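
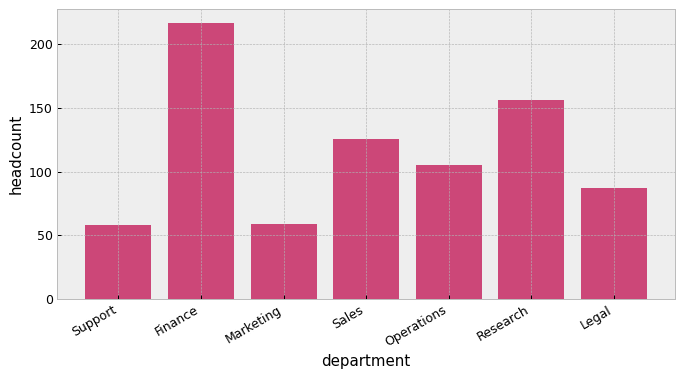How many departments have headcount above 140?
Above 140: Finance, Research.

2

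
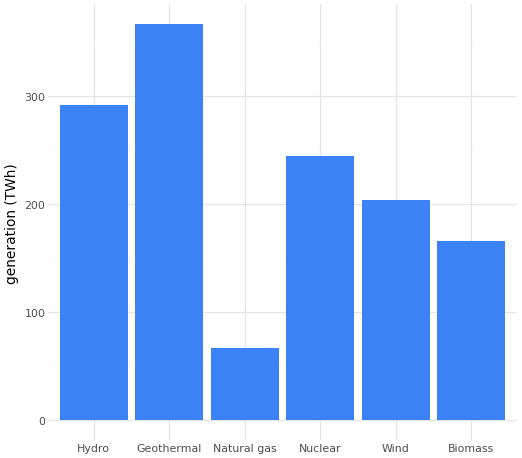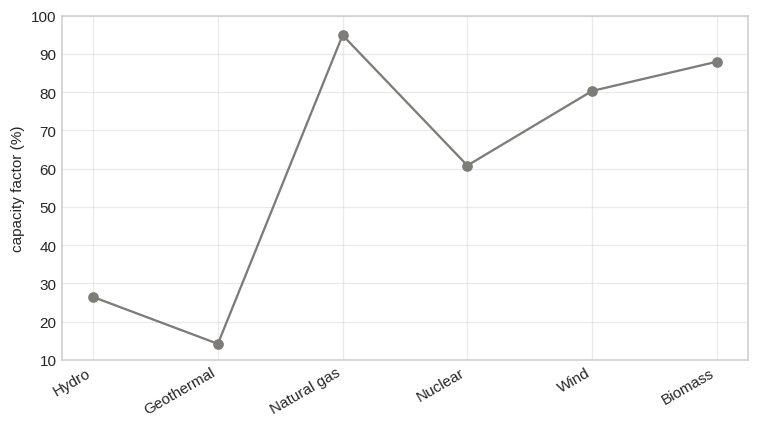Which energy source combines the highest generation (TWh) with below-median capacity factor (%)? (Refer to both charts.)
Chart 2 median capacity factor (%) ≈ 70; below-median energy sources: Hydro, Geothermal, Nuclear. Among those, Geothermal has the highest generation (TWh) (≈ 350).

Geothermal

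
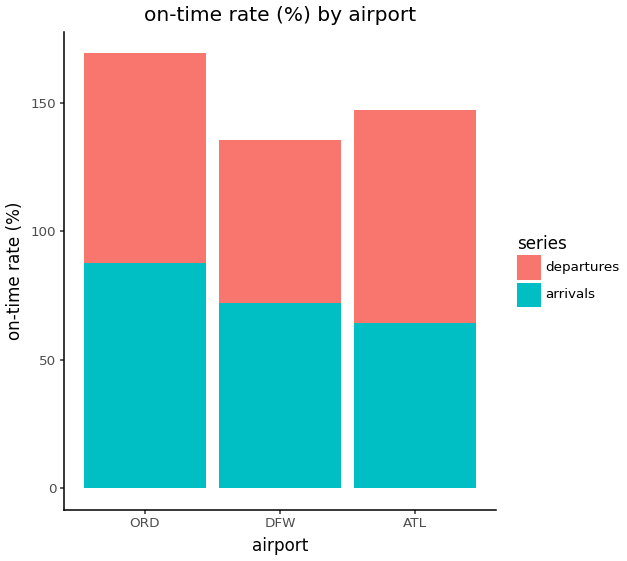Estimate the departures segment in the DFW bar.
departures top ≈ 140, bottom ≈ 80; segment ≈ 60.

≈ 60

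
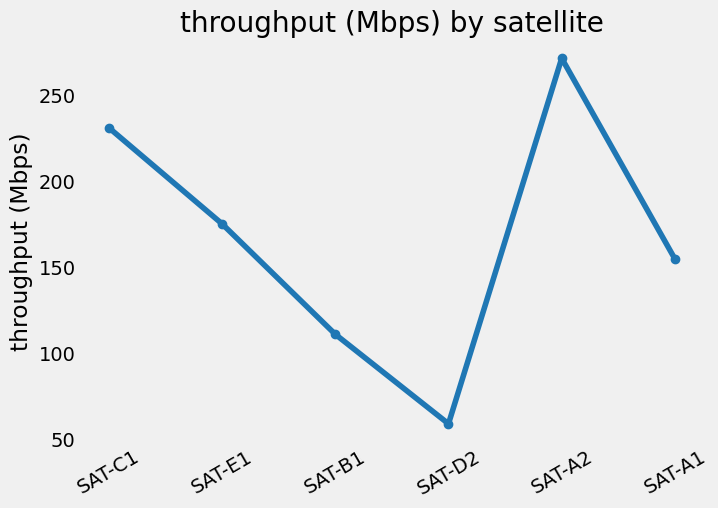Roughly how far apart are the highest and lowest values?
≈ 220

Max SAT-A2 ≈ 280, min SAT-D2 ≈ 60; range ≈ 220.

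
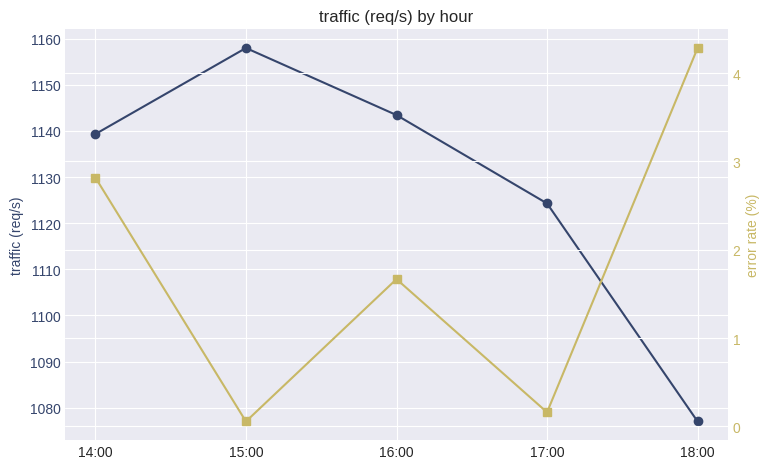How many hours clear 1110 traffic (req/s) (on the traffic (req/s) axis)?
Above 1110: 14:00, 15:00, 16:00, 17:00.

4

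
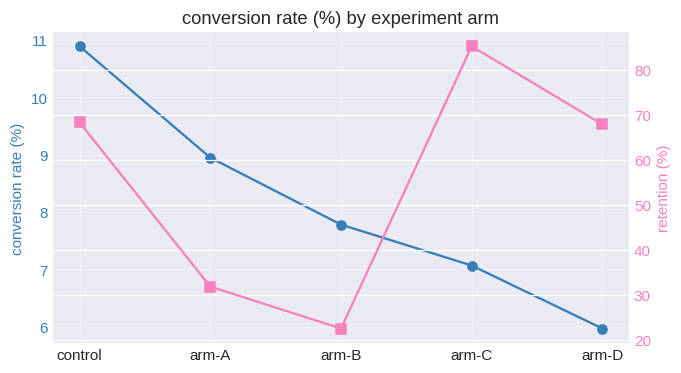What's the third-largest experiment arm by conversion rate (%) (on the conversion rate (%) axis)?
Top 4 (on the conversion rate (%) axis): control ≈ 11.0, arm-A ≈ 9.0, arm-B ≈ 8.0, arm-C ≈ 7.0.

arm-B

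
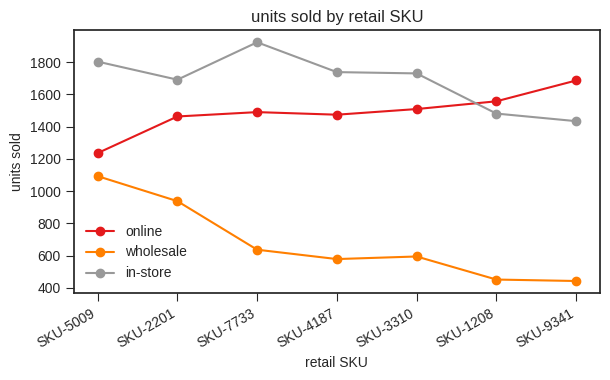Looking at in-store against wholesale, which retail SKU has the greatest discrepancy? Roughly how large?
SKU-7733: in-store ≈ 2000, wholesale ≈ 600 → gap ≈ 1400. Next-largest (SKU-4187) is only ≈ 1200.

SKU-7733, ≈ 1400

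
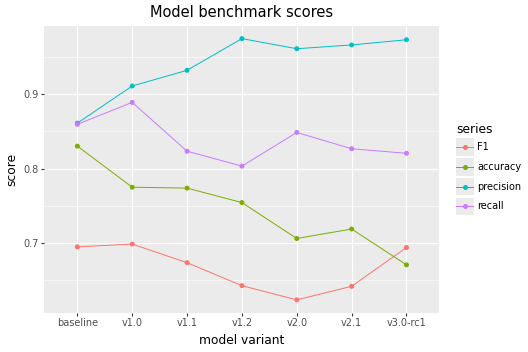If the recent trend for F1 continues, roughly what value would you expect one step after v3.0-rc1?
≈ 0.75

Last three: 0.60, 0.65, 0.70 → slope ≈ 0.05/step → next ≈ 0.75.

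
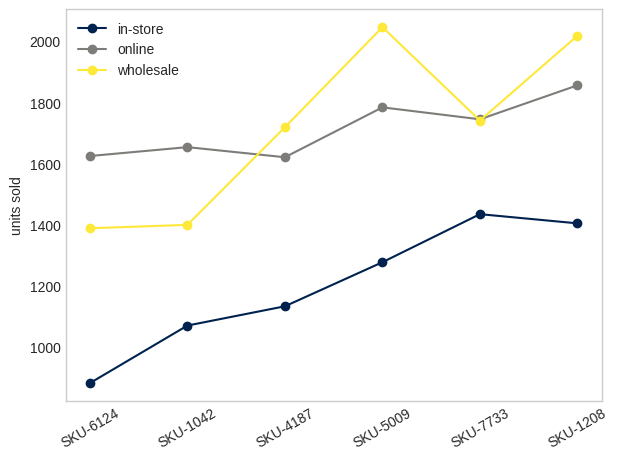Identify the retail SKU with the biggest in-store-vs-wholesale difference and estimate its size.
SKU-5009: in-store ≈ 1300, wholesale ≈ 2000 → gap ≈ 700. Next-largest (SKU-1208) is only ≈ 600.

SKU-5009, ≈ 700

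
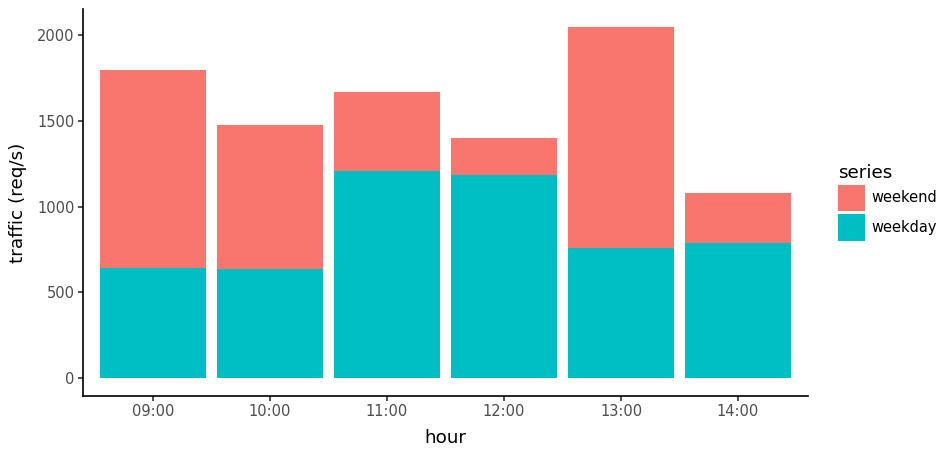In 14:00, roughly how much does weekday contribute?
≈ 800

weekday top ≈ 800, bottom ≈ 0; segment ≈ 800.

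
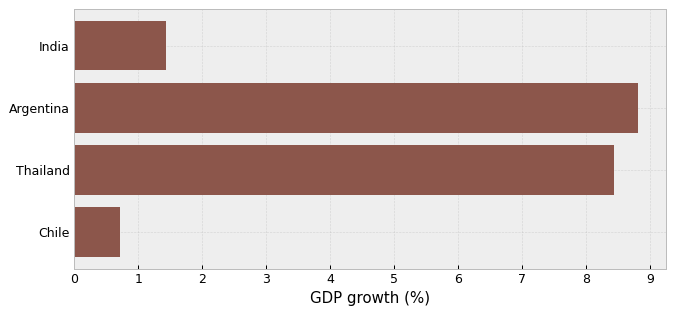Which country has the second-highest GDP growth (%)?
Top 3: Argentina ≈ 9, Thailand ≈ 8, India ≈ 1.

Thailand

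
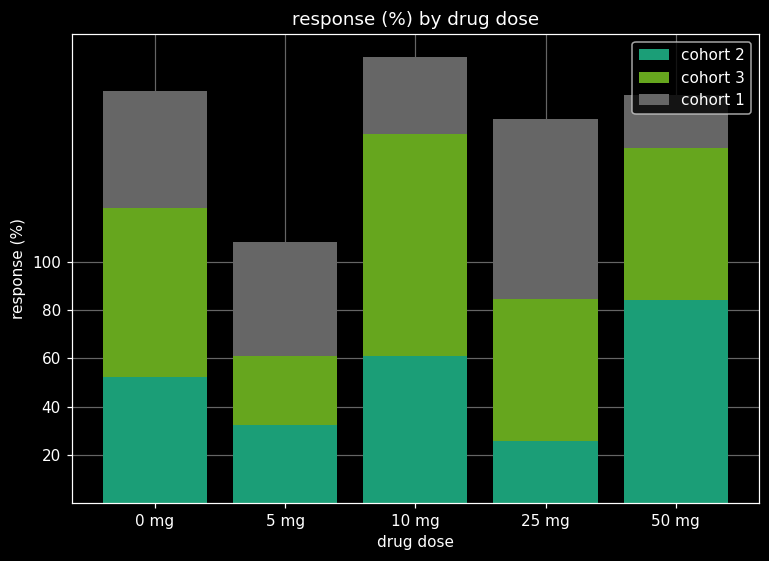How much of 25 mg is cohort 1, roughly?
cohort 1 top ≈ 160, bottom ≈ 80; segment ≈ 80.

≈ 80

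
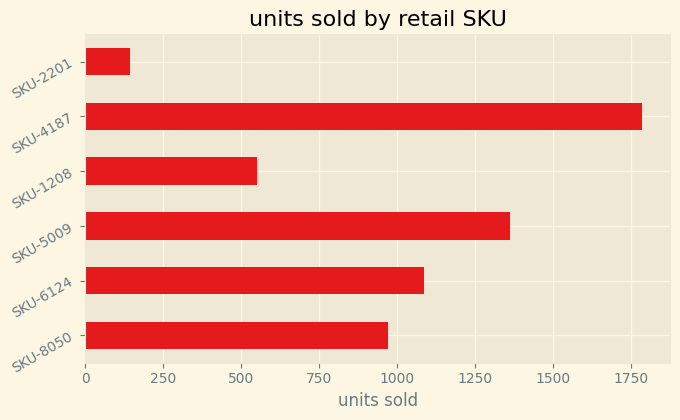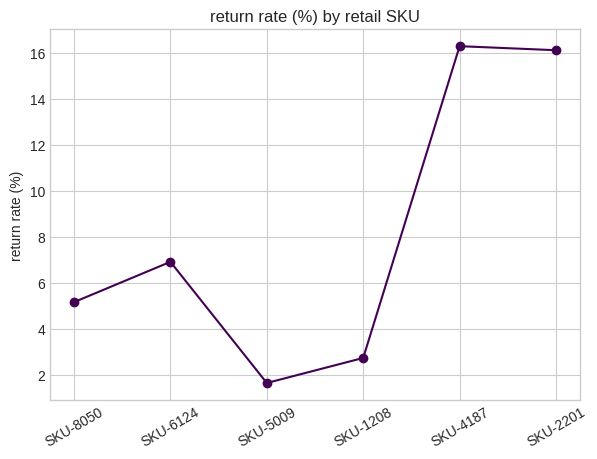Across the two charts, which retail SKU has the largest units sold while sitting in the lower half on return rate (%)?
Chart 2 median return rate (%) ≈ 6; below-median retail SKUs: SKU-8050, SKU-5009, SKU-1208. Among those, SKU-5009 has the highest units sold (≈ 1400).

SKU-5009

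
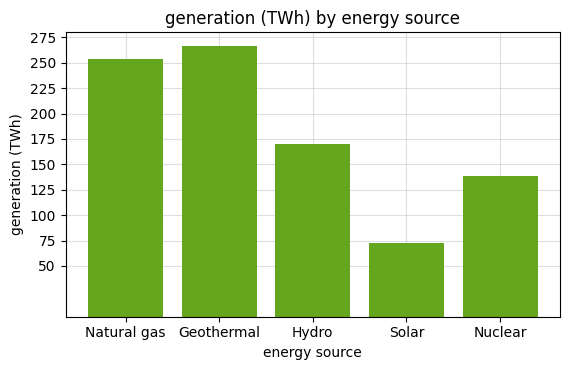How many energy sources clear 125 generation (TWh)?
4

Above 125: Natural gas, Geothermal, Hydro, Nuclear.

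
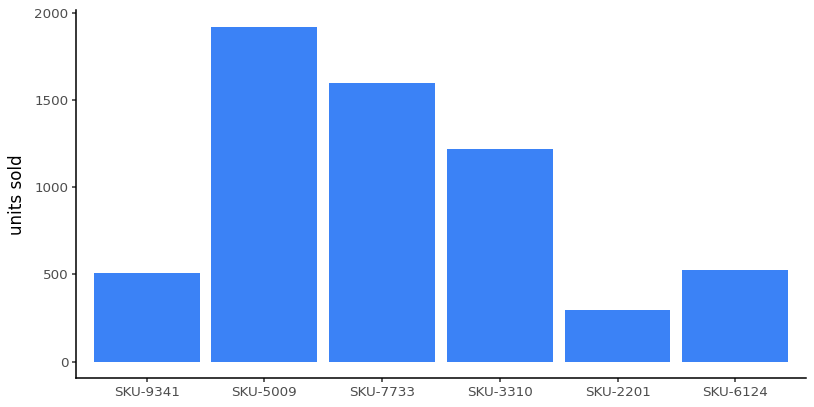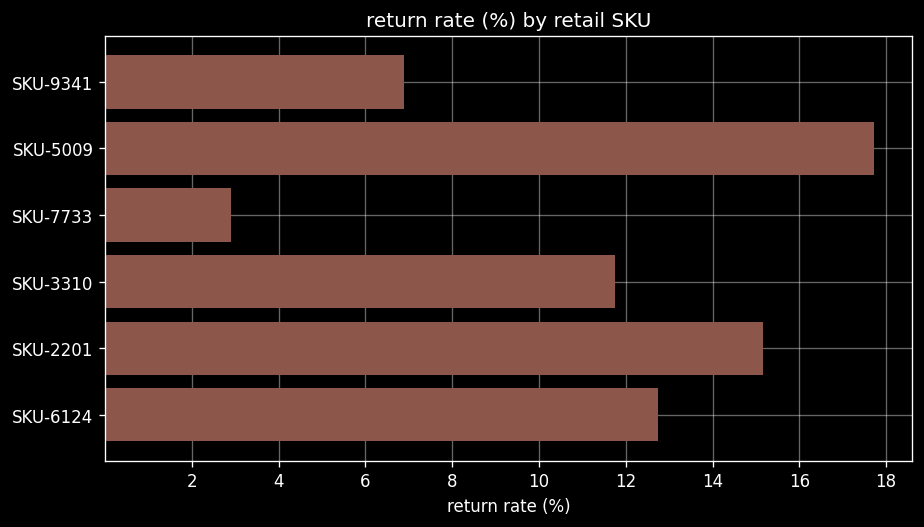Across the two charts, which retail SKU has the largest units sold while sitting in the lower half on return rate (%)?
SKU-7733

Chart 2 median return rate (%) ≈ 12; below-median retail SKUs: SKU-9341, SKU-7733, SKU-3310. Among those, SKU-7733 has the highest units sold (≈ 1600).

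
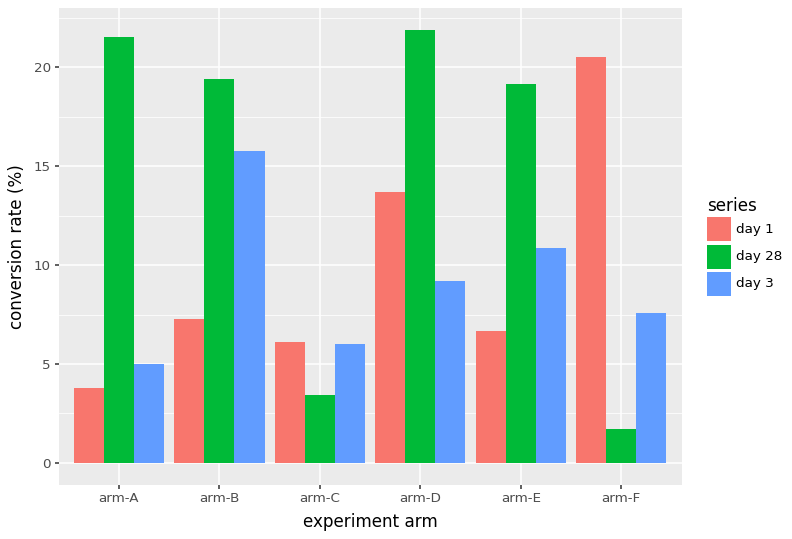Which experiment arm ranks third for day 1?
Top 4 for day 1: arm-F ≈ 20, arm-D ≈ 14, arm-B ≈ 8, arm-E ≈ 6.

arm-B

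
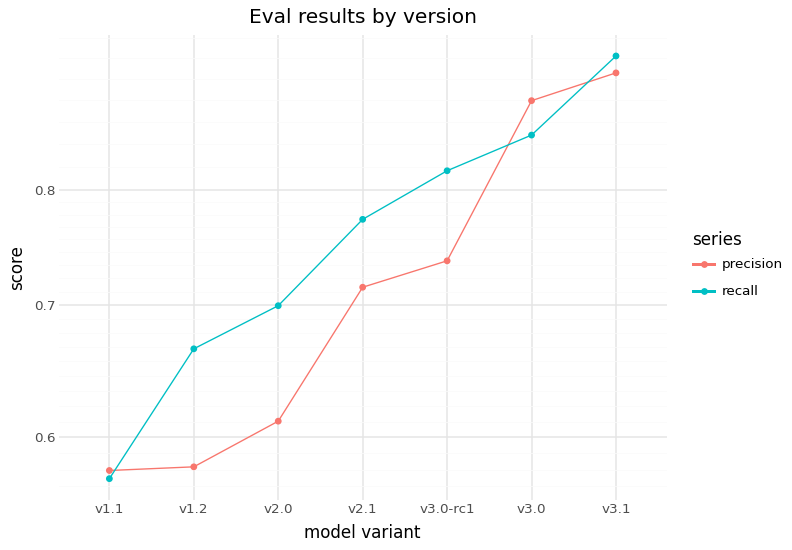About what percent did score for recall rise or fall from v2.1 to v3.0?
≈ +13.3%

v2.1 ≈ 0.75, v3.0 ≈ 0.85; (0.85 − 0.75) / 0.75 ≈ +13.3%.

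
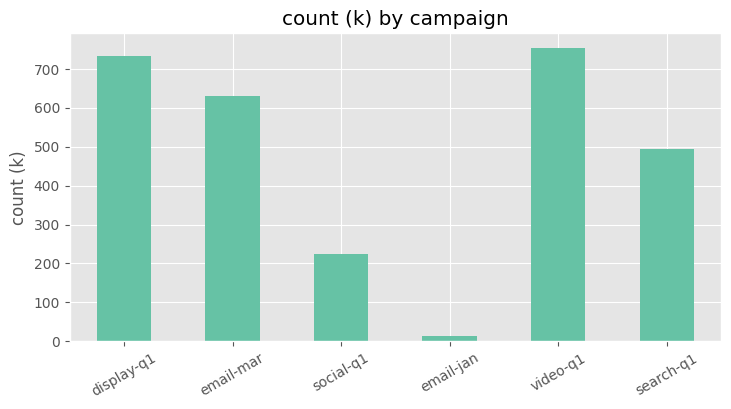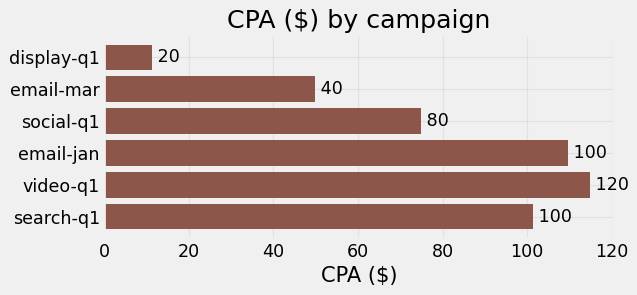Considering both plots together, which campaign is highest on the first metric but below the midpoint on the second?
Chart 2 median CPA ($) ≈ 80; below-median campaigns: display-q1, email-mar, social-q1. Among those, display-q1 has the highest count (k) (≈ 700).

display-q1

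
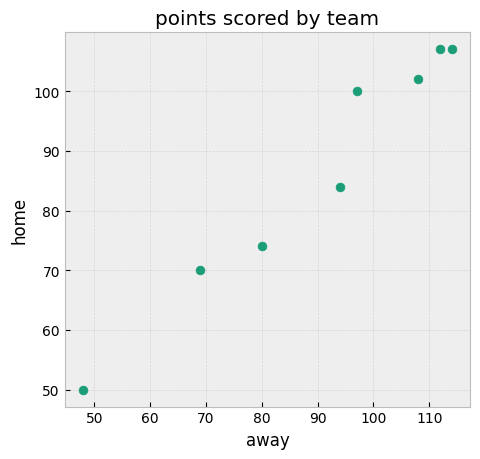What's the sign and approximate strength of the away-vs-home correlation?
Points are positively correlated; strong (|r| ≈ 1.0).

positive, strong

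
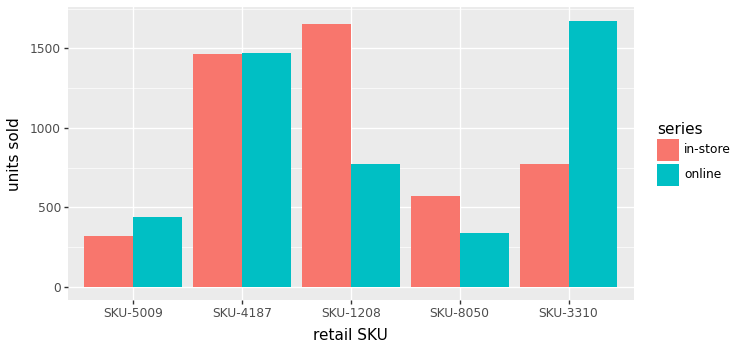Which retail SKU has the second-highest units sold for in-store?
Top 3 for in-store: SKU-1208 ≈ 1600, SKU-4187 ≈ 1400, SKU-3310 ≈ 800.

SKU-4187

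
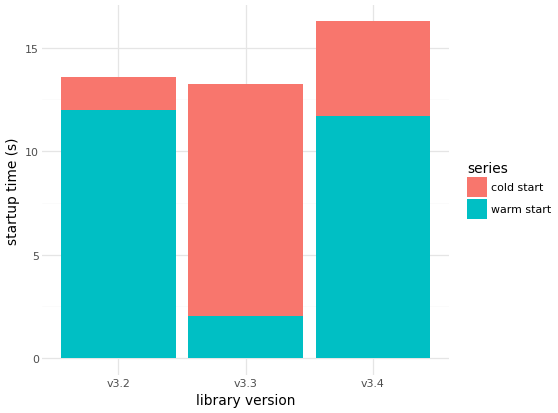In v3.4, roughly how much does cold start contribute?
≈ 4

cold start top ≈ 16, bottom ≈ 12; segment ≈ 4.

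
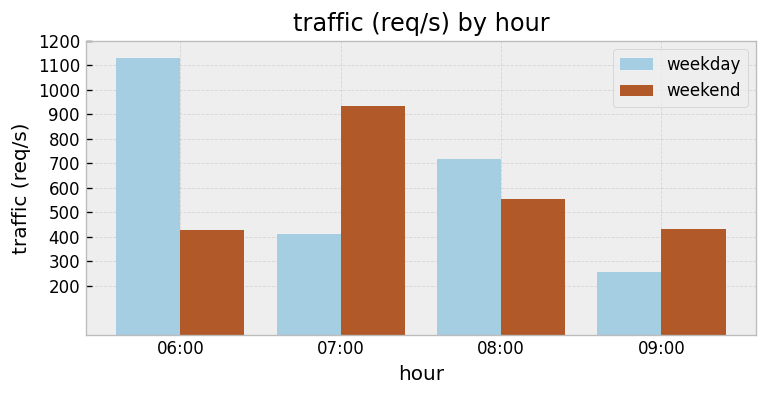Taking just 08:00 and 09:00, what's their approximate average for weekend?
(600 + 400) / 2 ≈ 500.

≈ 500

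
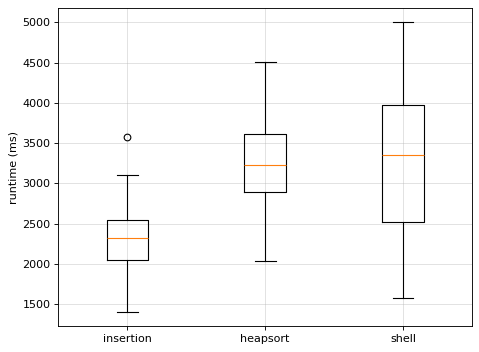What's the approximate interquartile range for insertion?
Q3 ≈ 2500, Q1 ≈ 2000; IQR ≈ 500.

≈ 500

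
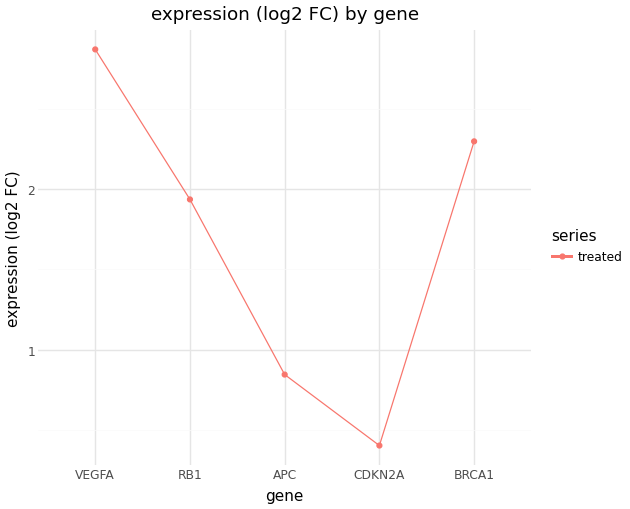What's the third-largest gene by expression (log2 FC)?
Top 4: VEGFA ≈ 3.0, BRCA1 ≈ 2.5, RB1 ≈ 2.0, APC ≈ 1.0.

RB1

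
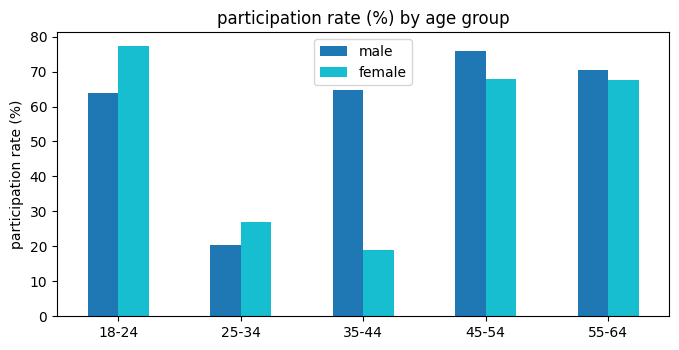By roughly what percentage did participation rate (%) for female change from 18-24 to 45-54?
≈ -12.5%

18-24 ≈ 80, 45-54 ≈ 70; (70 − 80) / 80 ≈ -12.5%.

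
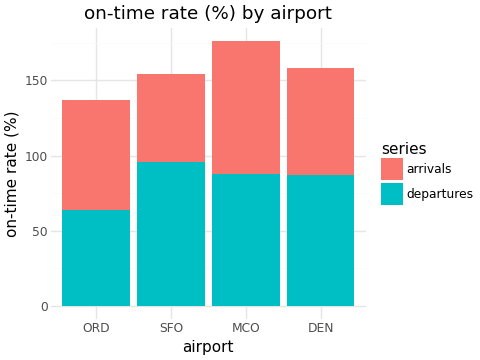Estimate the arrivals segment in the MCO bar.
arrivals top ≈ 180, bottom ≈ 80; segment ≈ 100.

≈ 100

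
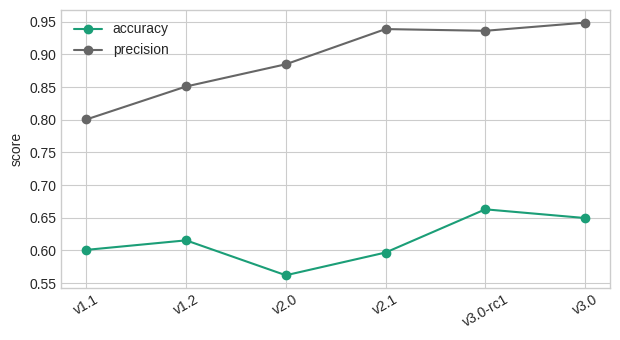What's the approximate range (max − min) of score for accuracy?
Max v3.0-rc1 ≈ 0.65, min v2.0 ≈ 0.55; range ≈ 0.10.

≈ 0.10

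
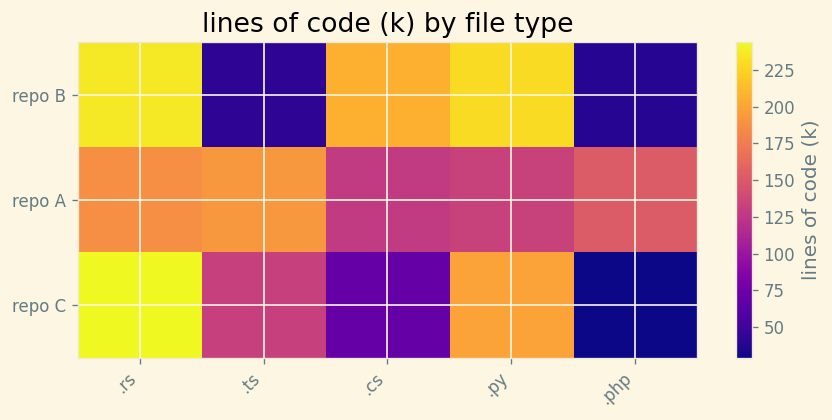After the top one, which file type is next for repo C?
Top 3 for repo C: .rs ≈ 240, .py ≈ 200, .ts ≈ 140.

.py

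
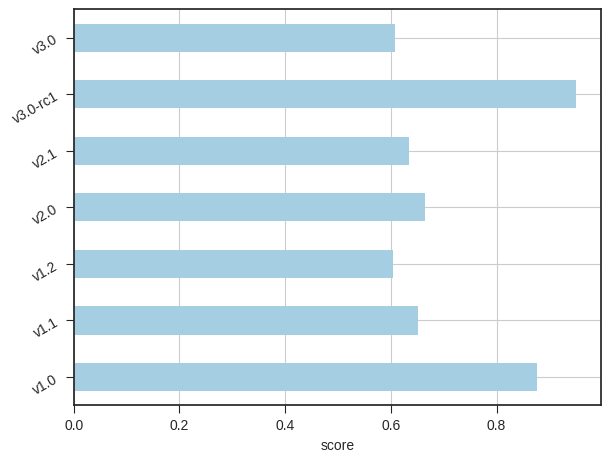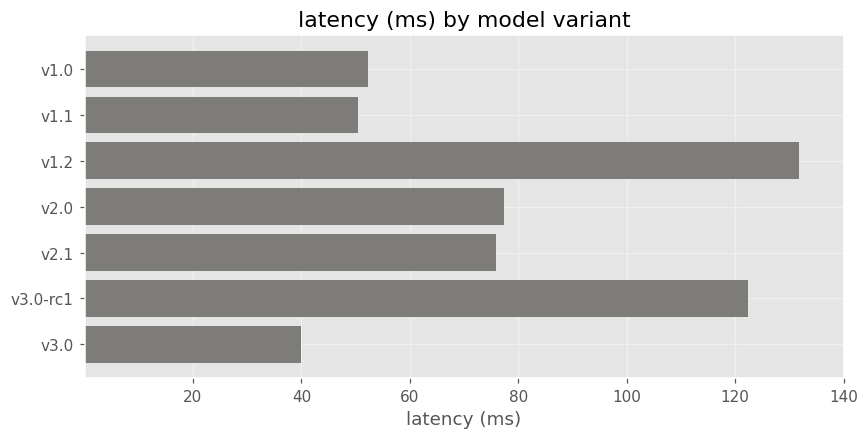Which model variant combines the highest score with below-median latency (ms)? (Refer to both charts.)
Chart 2 median latency (ms) ≈ 80; below-median model variants: v1.0, v1.1, v3.0. Among those, v1.0 has the highest score (≈ 0.9).

v1.0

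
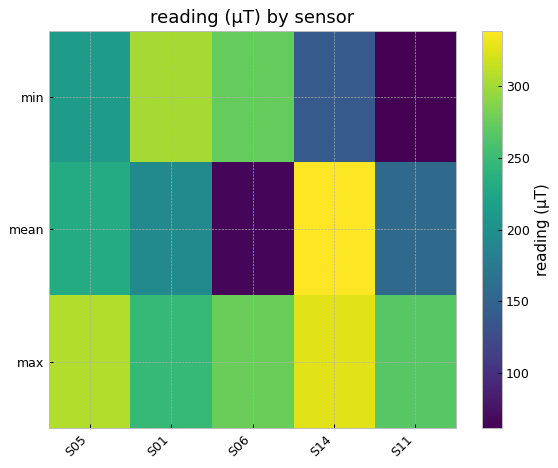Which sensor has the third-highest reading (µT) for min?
Top 4 for min: S01 ≈ 300, S06 ≈ 275, S05 ≈ 225, S14 ≈ 150.

S05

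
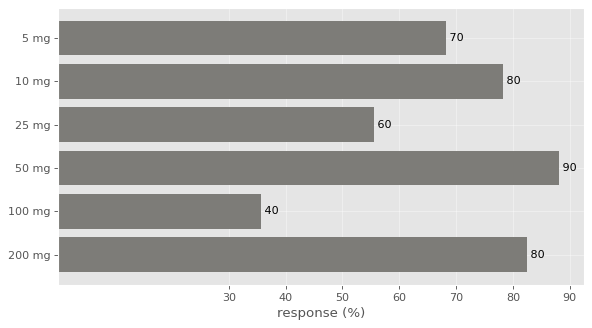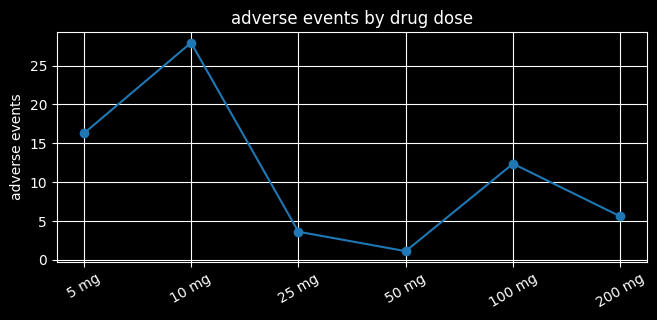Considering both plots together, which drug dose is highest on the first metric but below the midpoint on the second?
Chart 2 median adverse events ≈ 10; below-median drug doses: 25 mg, 50 mg, 200 mg. Among those, 50 mg has the highest response (%) (≈ 90).

50 mg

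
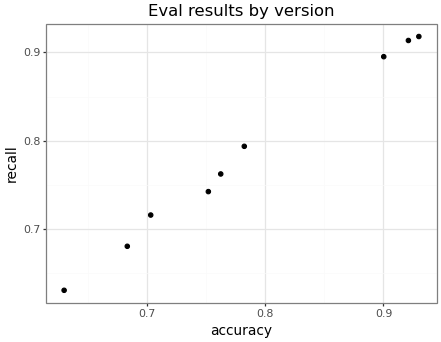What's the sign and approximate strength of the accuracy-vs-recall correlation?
Points are positively correlated; strong (|r| ≈ 1.0).

positive, strong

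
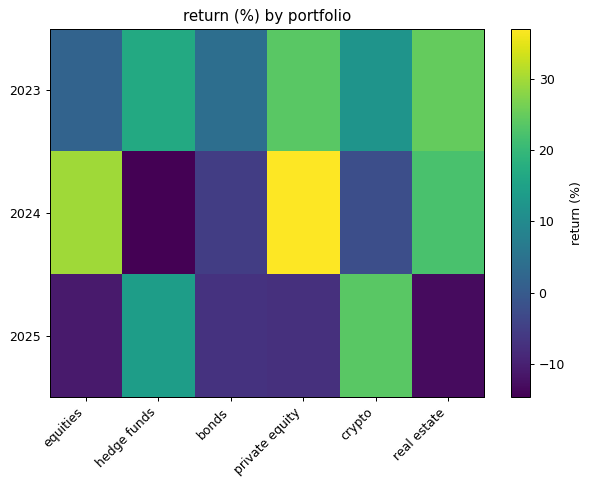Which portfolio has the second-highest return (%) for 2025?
hedge funds

Top 3 for 2025: crypto ≈ 25, hedge funds ≈ 15, bonds ≈ -5.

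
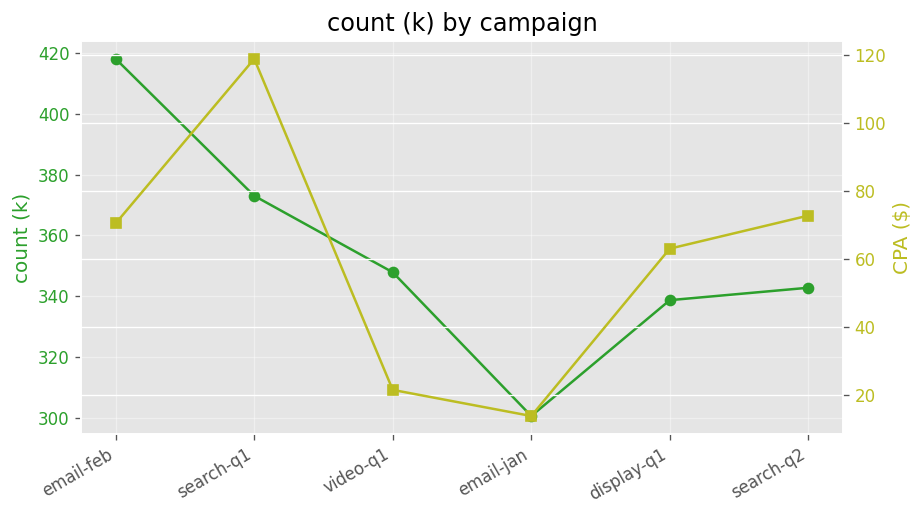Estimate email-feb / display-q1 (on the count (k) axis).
≈ 1.24×

email-feb ≈ 420, display-q1 ≈ 340; 420/340 ≈ 1.24.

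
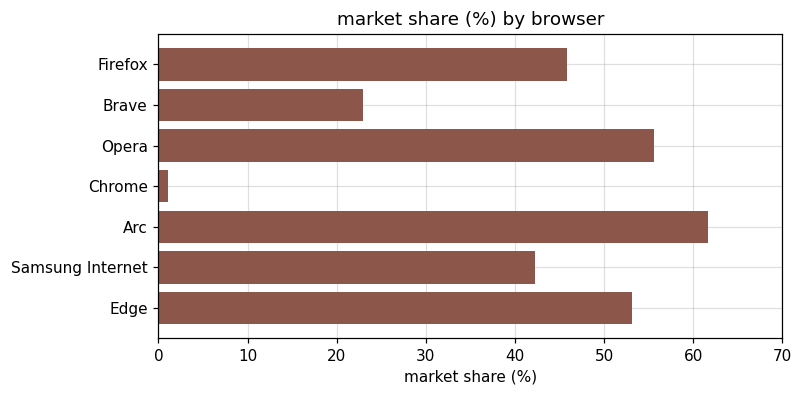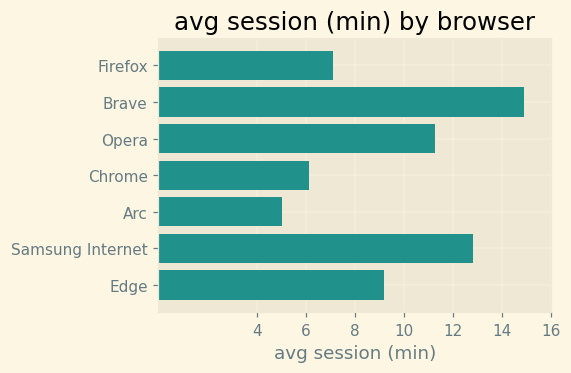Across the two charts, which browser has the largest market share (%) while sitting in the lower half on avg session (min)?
Arc

Chart 2 median avg session (min) ≈ 10; below-median browsers: Firefox, Chrome, Arc. Among those, Arc has the highest market share (%) (≈ 60).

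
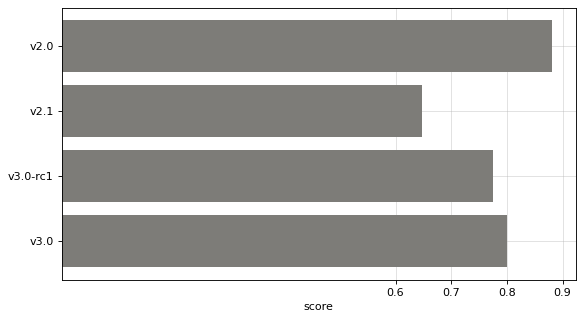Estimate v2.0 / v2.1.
≈ 1.5×

v2.0 ≈ 0.9, v2.1 ≈ 0.6; 0.9/0.6 ≈ 1.5.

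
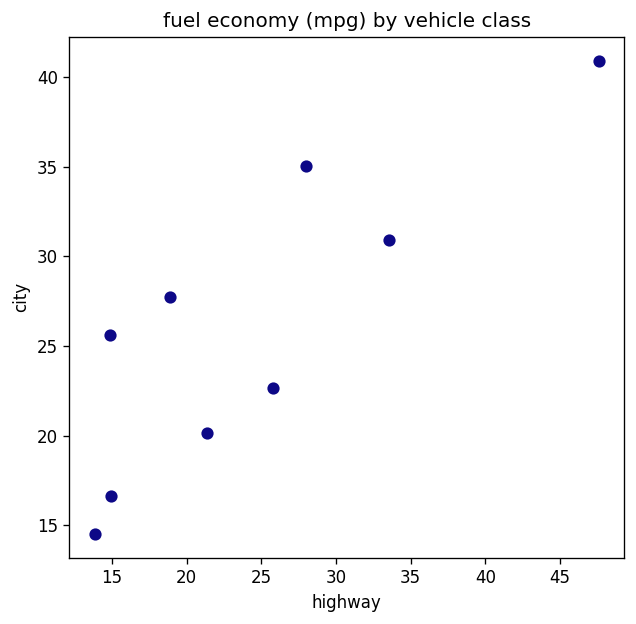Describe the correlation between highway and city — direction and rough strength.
positive, strong

Points are positively correlated; strong (|r| ≈ 0.8).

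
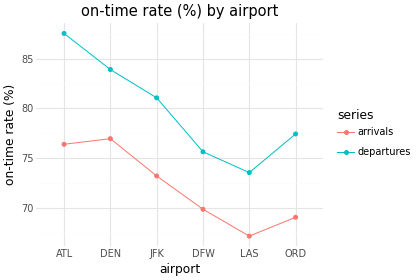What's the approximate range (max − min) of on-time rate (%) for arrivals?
Max DEN ≈ 76, min LAS ≈ 68; range ≈ 8.

≈ 8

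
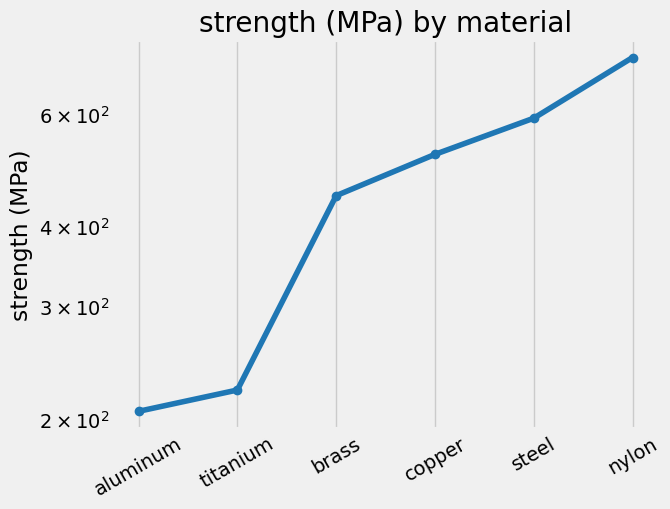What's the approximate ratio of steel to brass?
≈ 1.33×

steel ≈ 600, brass ≈ 450; 600/450 ≈ 1.33.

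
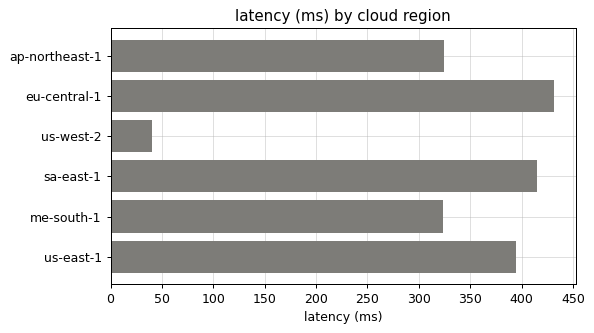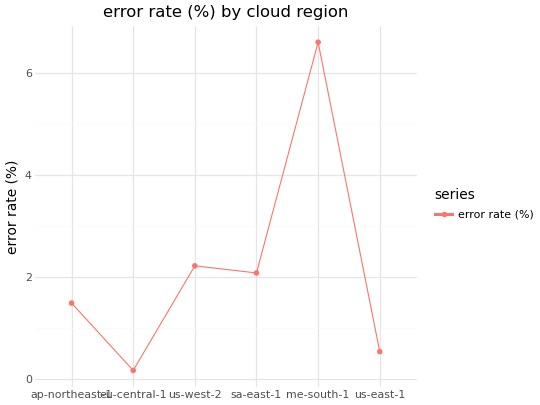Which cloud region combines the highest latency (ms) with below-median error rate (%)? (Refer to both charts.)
Chart 2 median error rate (%) ≈ 2; below-median cloud regions: ap-northeast-1, eu-central-1, us-east-1. Among those, eu-central-1 has the highest latency (ms) (≈ 450).

eu-central-1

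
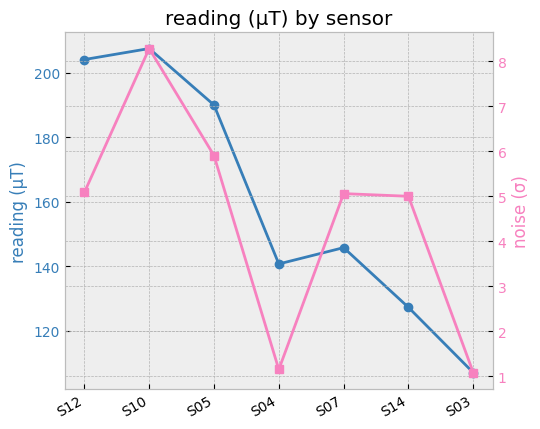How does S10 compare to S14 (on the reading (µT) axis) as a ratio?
S10 ≈ 210, S14 ≈ 130; 210/130 ≈ 1.62.

≈ 1.62×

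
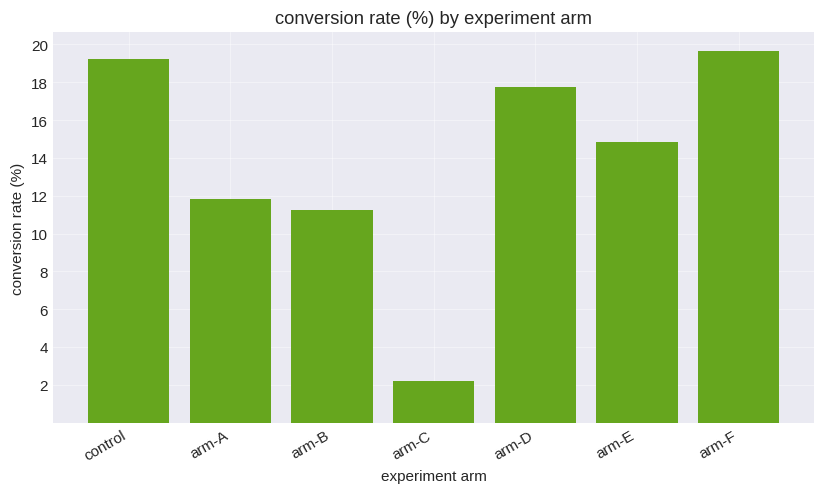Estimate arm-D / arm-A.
≈ 1.5×

arm-D ≈ 18, arm-A ≈ 12; 18/12 ≈ 1.5.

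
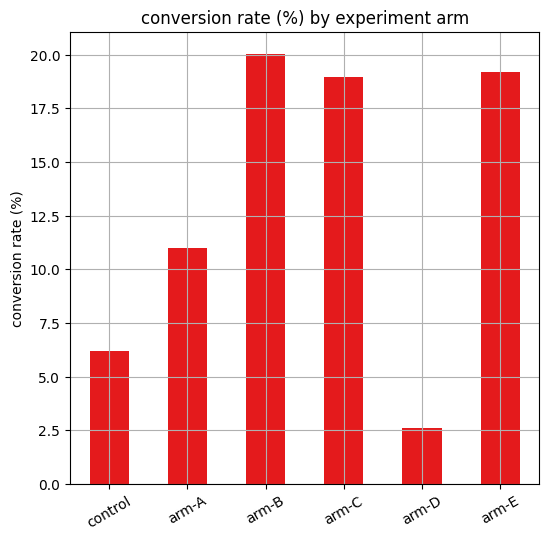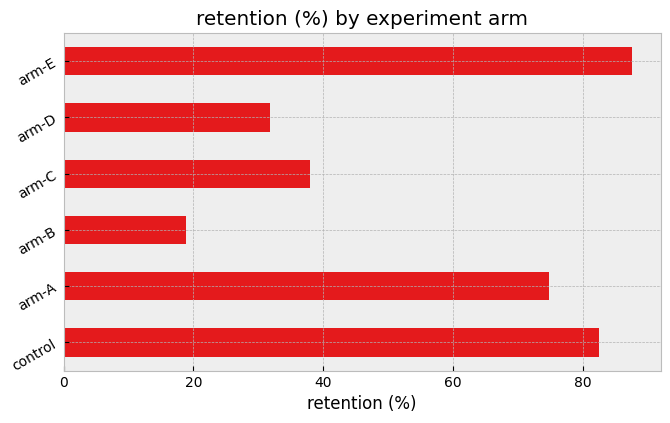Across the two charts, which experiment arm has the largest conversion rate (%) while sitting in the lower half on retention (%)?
Chart 2 median retention (%) ≈ 60; below-median experiment arms: arm-B, arm-C, arm-D. Among those, arm-B has the highest conversion rate (%) (≈ 20).

arm-B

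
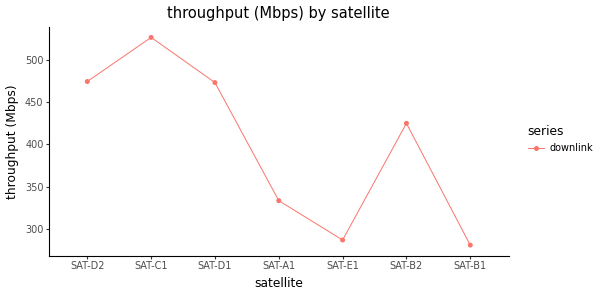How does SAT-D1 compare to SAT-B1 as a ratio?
SAT-D1 ≈ 475, SAT-B1 ≈ 275; 475/275 ≈ 1.73.

≈ 1.73×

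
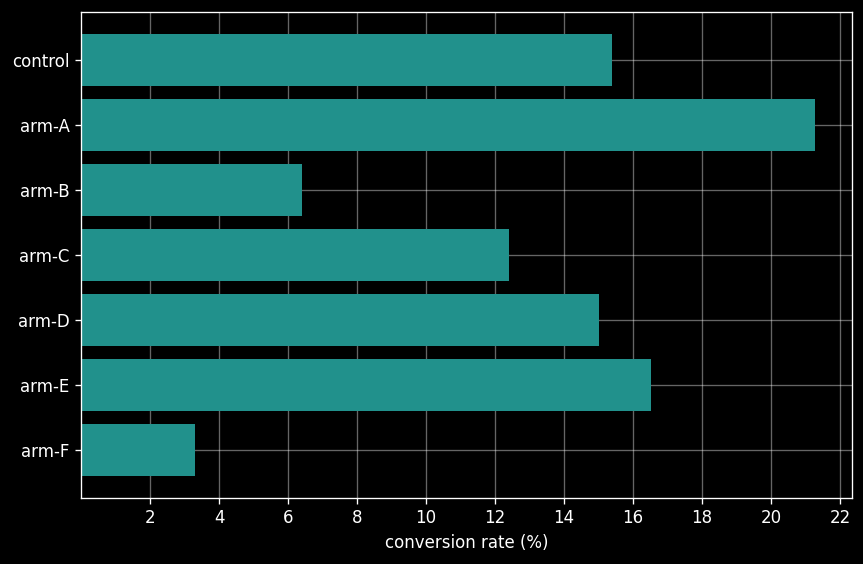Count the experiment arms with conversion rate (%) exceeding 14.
4

Above 14: control, arm-A, arm-D, arm-E.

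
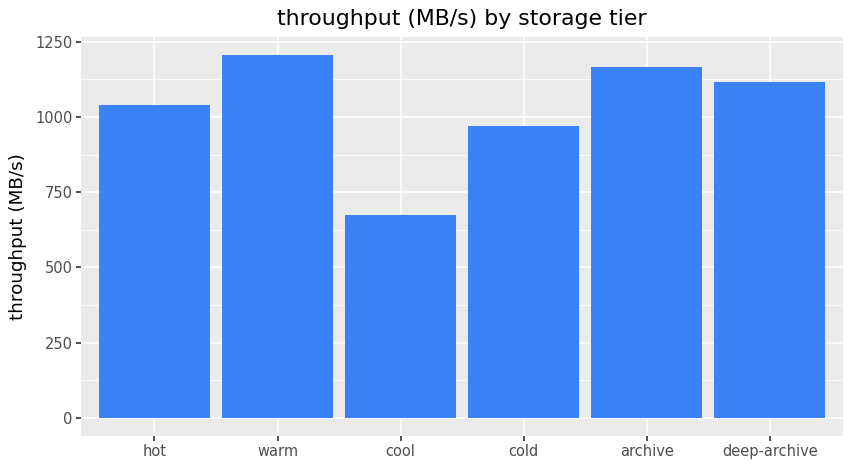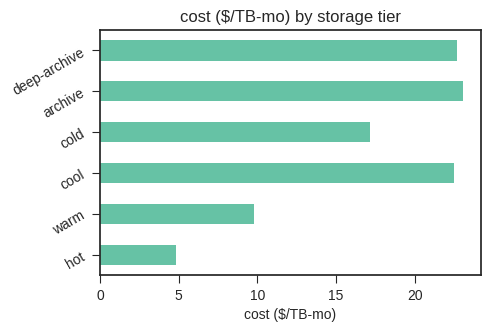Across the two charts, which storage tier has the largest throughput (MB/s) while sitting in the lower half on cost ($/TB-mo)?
Chart 2 median cost ($/TB-mo) ≈ 20; below-median storage tiers: hot, warm, cold. Among those, warm has the highest throughput (MB/s) (≈ 1200).

warm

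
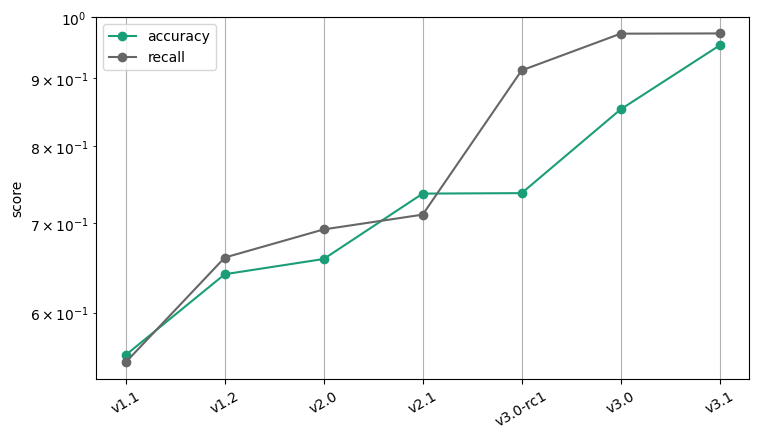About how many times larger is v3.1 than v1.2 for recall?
v3.1 ≈ 0.95, v1.2 ≈ 0.65; 0.95/0.65 ≈ 1.46.

≈ 1.46×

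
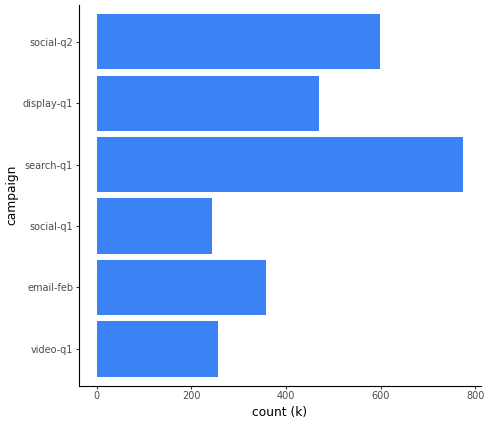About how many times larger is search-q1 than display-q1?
search-q1 ≈ 800, display-q1 ≈ 500; 800/500 ≈ 1.6.

≈ 1.6×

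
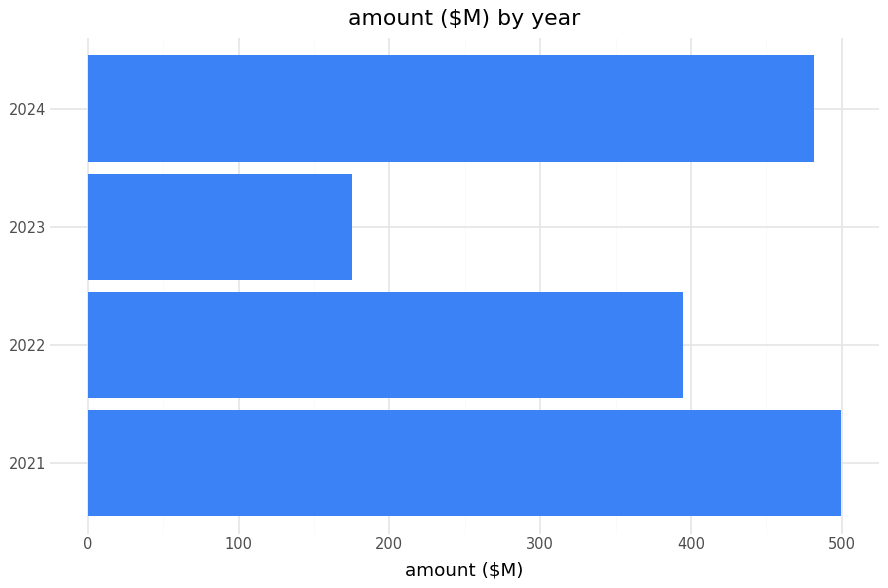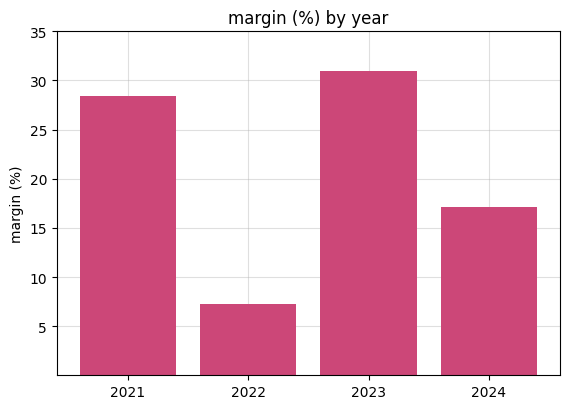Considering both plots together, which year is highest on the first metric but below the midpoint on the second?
Chart 2 median margin (%) ≈ 25; below-median years: 2022, 2024. Among those, 2024 has the highest amount ($M) (≈ 500).

2024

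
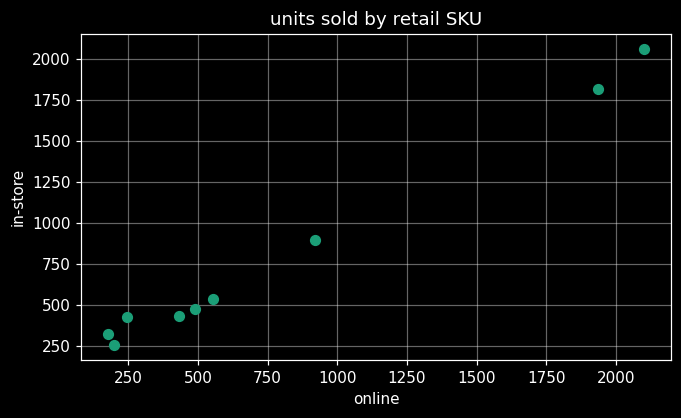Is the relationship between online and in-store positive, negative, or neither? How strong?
Points are positively correlated; strong (|r| ≈ 1.0).

positive, strong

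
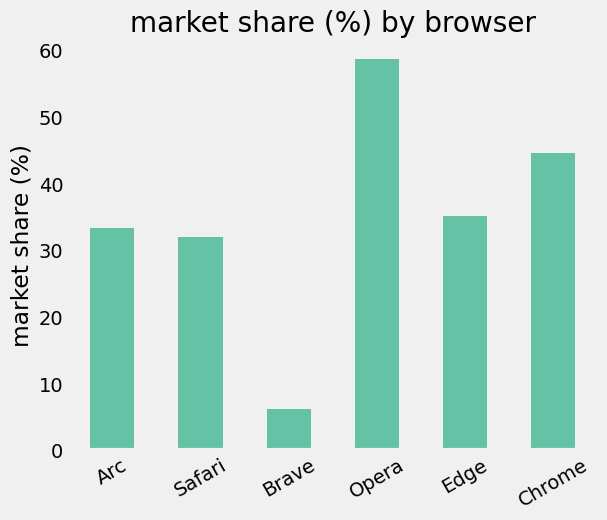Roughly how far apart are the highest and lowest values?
Max Opera ≈ 60, min Brave ≈ 5; range ≈ 55.

≈ 55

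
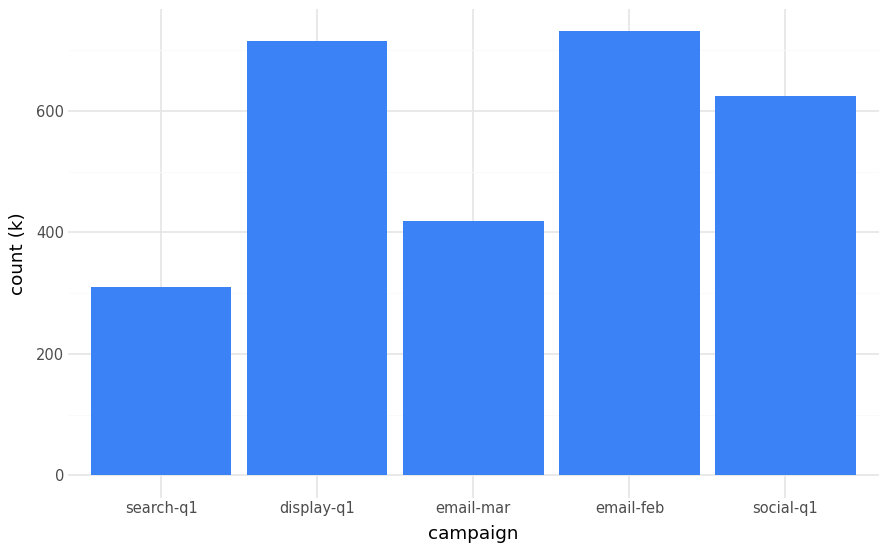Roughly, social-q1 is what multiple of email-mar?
social-q1 ≈ 600, email-mar ≈ 400; 600/400 ≈ 1.5.

≈ 1.5×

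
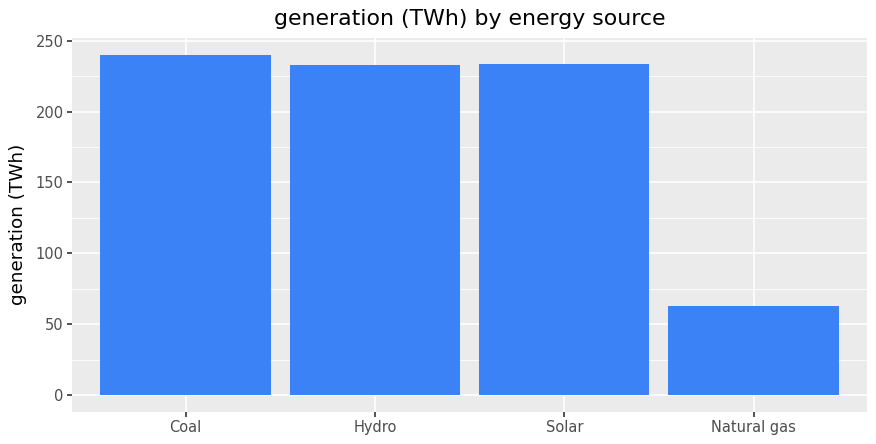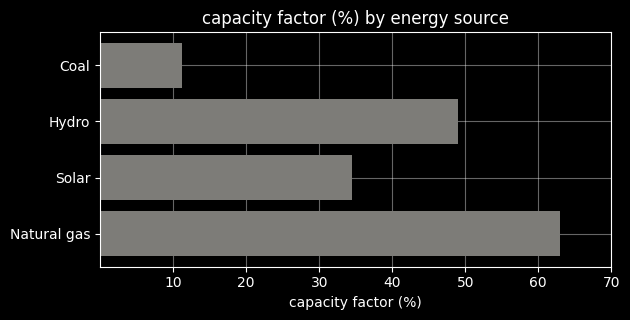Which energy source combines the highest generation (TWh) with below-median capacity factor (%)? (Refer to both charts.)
Coal

Chart 2 median capacity factor (%) ≈ 40; below-median energy sources: Coal, Solar. Among those, Coal has the highest generation (TWh) (≈ 250).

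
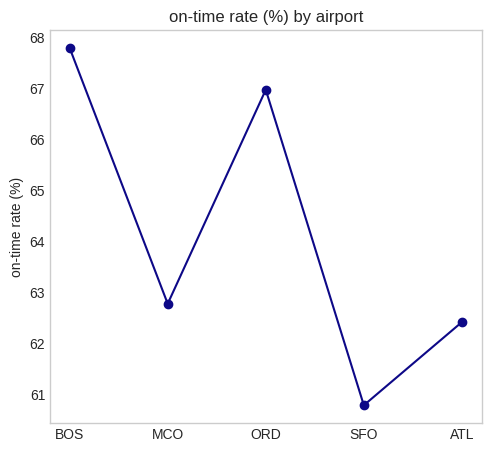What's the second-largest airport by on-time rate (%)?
Top 3: BOS ≈ 68, ORD ≈ 67, MCO ≈ 63.

ORD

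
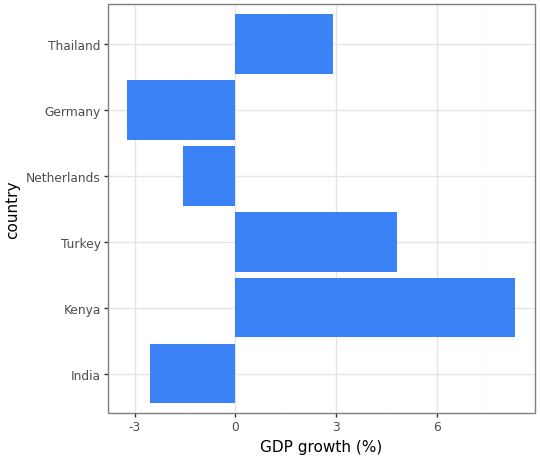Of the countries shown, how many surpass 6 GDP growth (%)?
Above 6: Kenya.

1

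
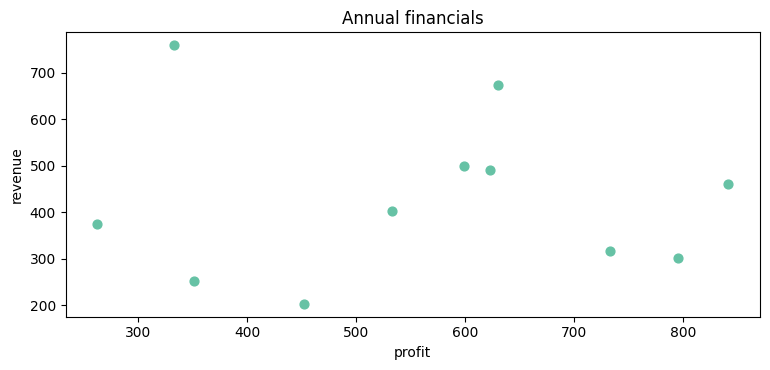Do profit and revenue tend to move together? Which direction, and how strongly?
no clear correlation

Points are roughly uncorrelated; weak (|r| ≈ 0.0).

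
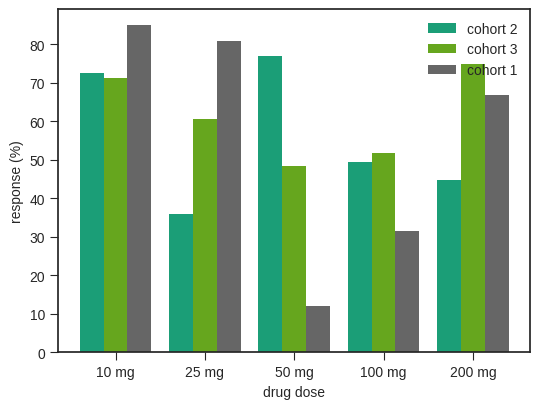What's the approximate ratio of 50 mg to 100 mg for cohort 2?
≈ 1.6×

50 mg ≈ 80, 100 mg ≈ 50; 80/50 ≈ 1.6.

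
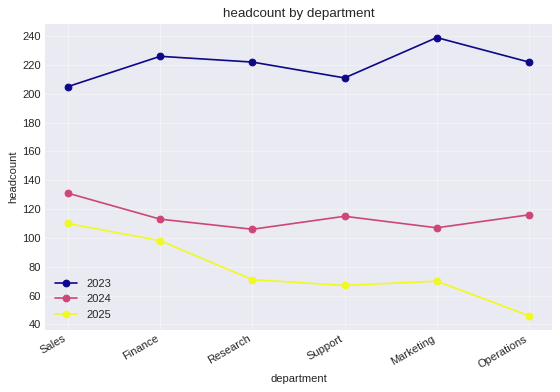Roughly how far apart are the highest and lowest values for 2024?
Max Sales ≈ 140, min Research ≈ 100; range ≈ 40.

≈ 40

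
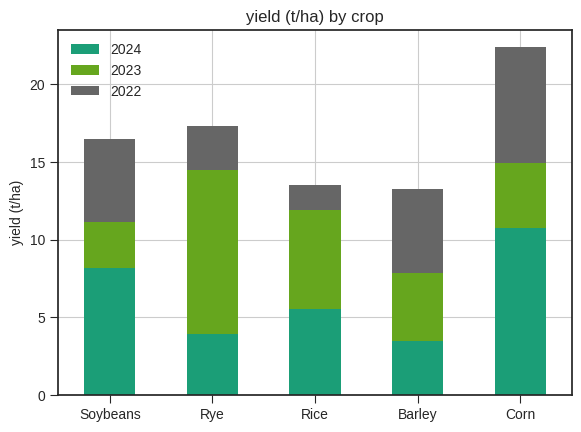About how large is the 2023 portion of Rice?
≈ 6

2023 top ≈ 12, bottom ≈ 6; segment ≈ 6.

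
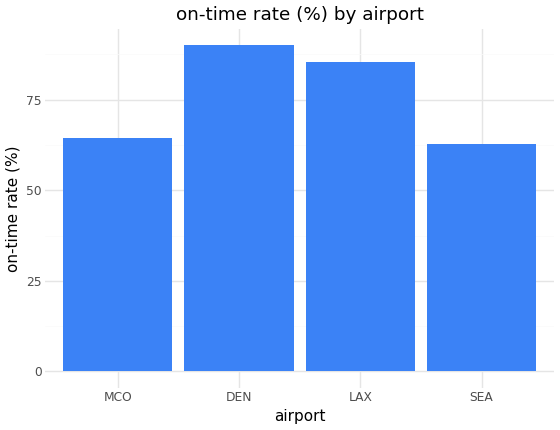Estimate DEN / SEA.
DEN ≈ 90, SEA ≈ 60; 90/60 ≈ 1.5.

≈ 1.5×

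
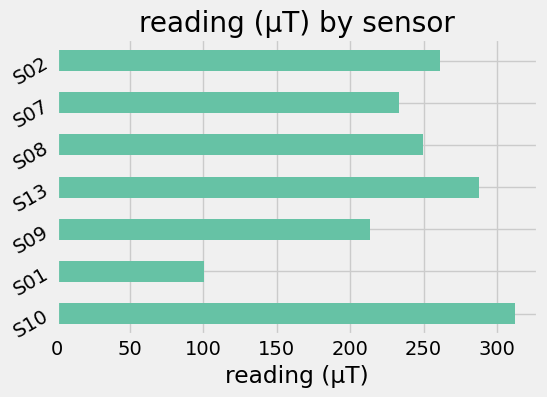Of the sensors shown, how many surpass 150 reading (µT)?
6

Above 150: S10, S09, S13, S08, S07, S02.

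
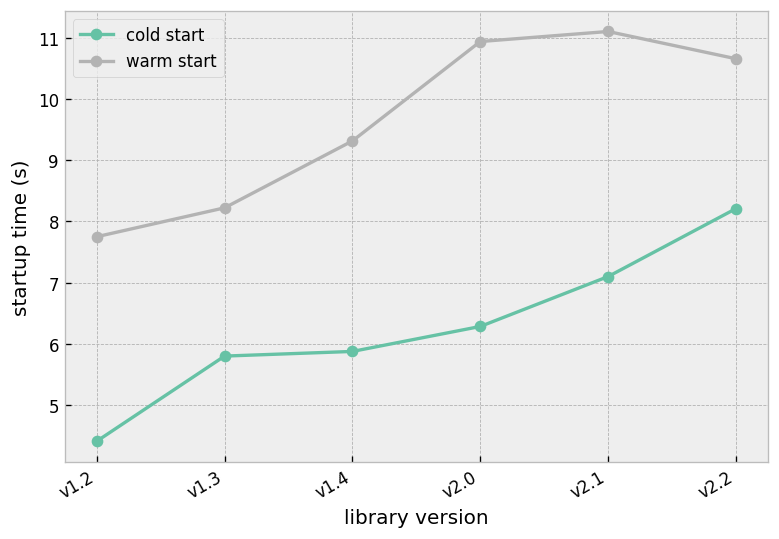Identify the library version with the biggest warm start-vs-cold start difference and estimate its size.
v2.0, ≈ 5 s

v2.0: warm start ≈ 11, cold start ≈ 6 → gap ≈ 5. Next-largest (v2.1) is only ≈ 4.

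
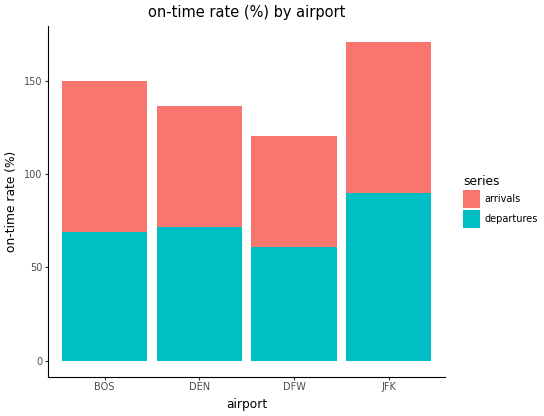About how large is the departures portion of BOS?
departures top ≈ 60, bottom ≈ 0; segment ≈ 60.

≈ 60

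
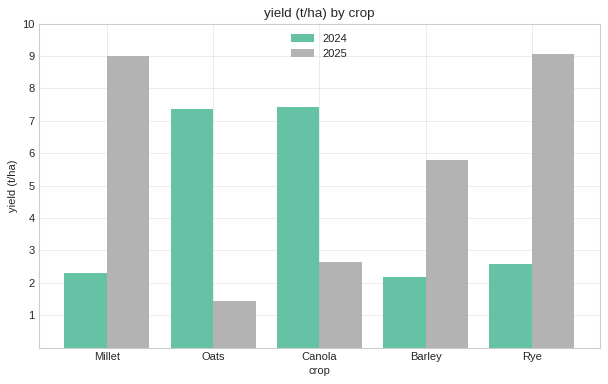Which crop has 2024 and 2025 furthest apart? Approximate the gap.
Millet: 2024 ≈ 2, 2025 ≈ 9 → gap ≈ 7. Next-largest (Rye) is only ≈ 6.

Millet, ≈ 7 t/ha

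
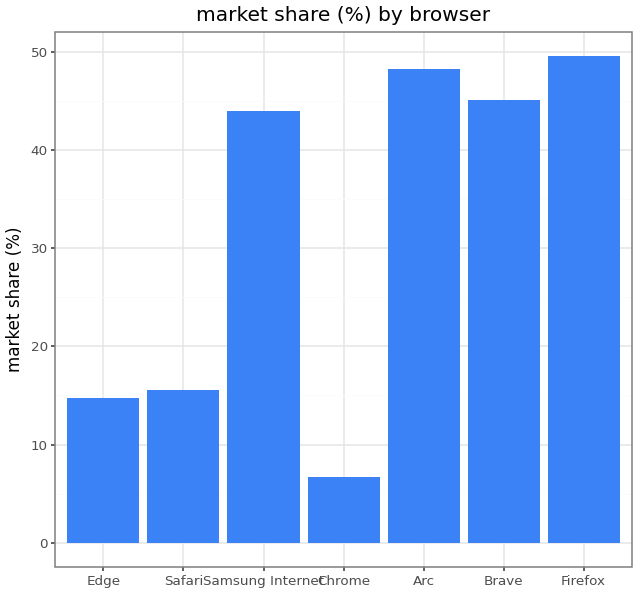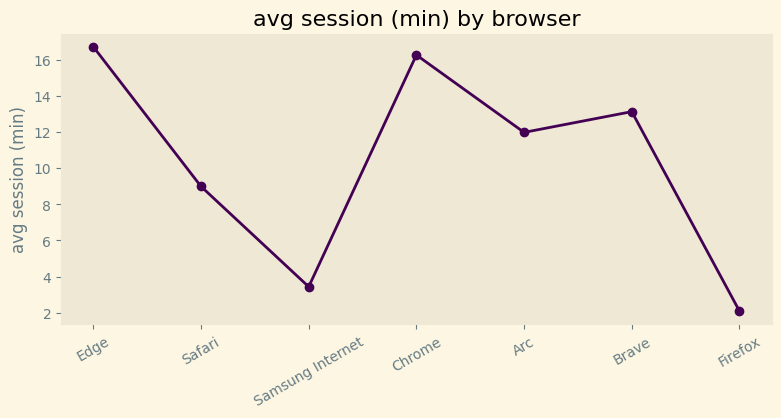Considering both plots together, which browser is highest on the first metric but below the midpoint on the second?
Chart 2 median avg session (min) ≈ 12; below-median browsers: Safari, Samsung Internet, Firefox. Among those, Firefox has the highest market share (%) (≈ 50).

Firefox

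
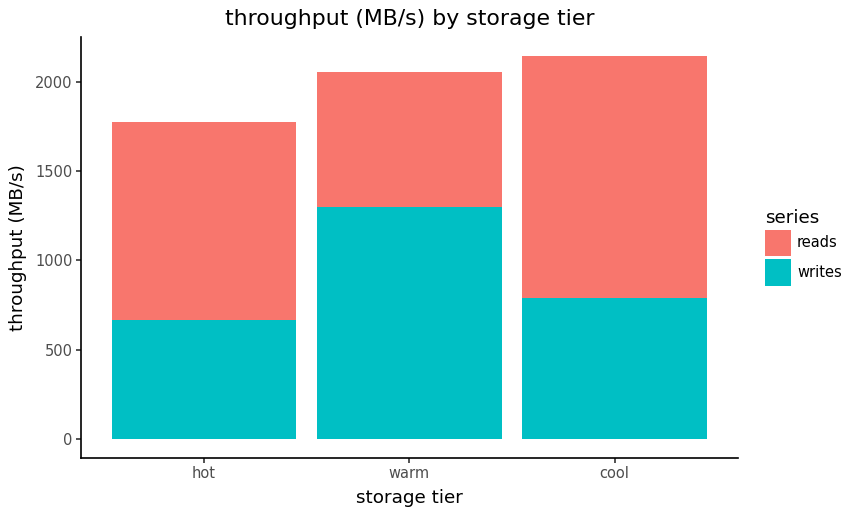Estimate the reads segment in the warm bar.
reads top ≈ 2000, bottom ≈ 1200; segment ≈ 800.

≈ 800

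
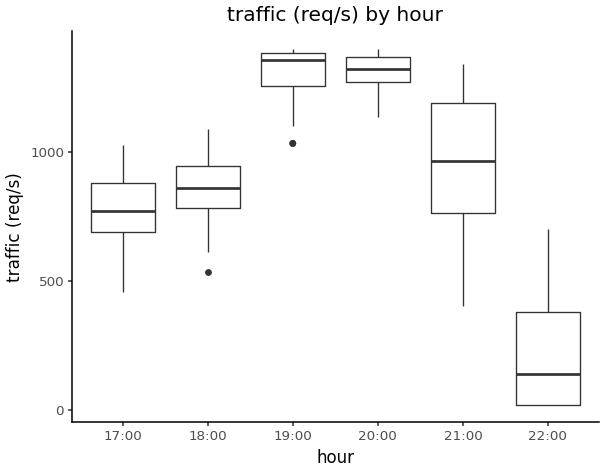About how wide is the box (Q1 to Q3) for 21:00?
Q3 ≈ 1200, Q1 ≈ 800; IQR ≈ 400.

≈ 400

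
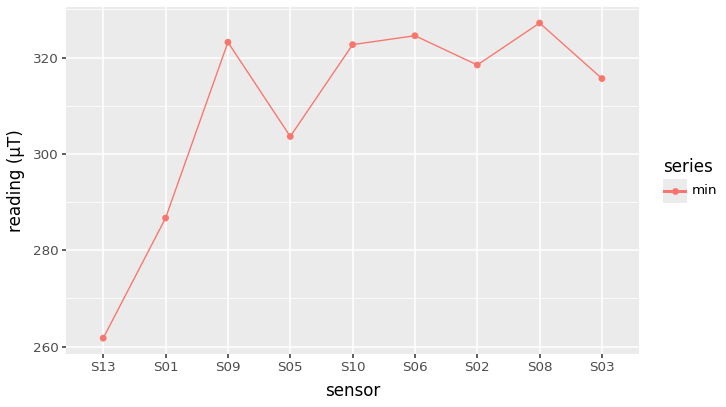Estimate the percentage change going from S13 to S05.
S13 ≈ 260, S05 ≈ 300; (300 − 260) / 260 ≈ +15.4%.

≈ +15.4%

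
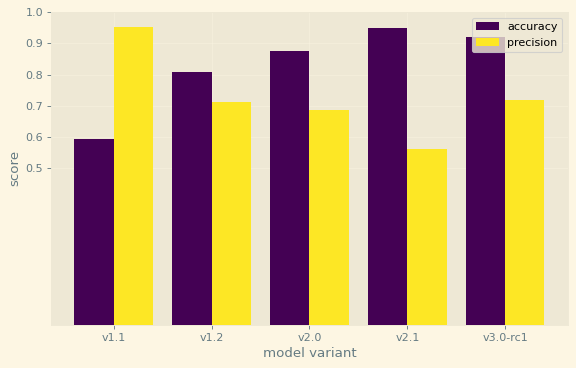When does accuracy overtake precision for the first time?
v1.1: accuracy ≈ 0.6 vs precision ≈ 1.0 (not yet); v1.2: accuracy ≈ 0.8 vs precision ≈ 0.7 (first crossover).

v1.2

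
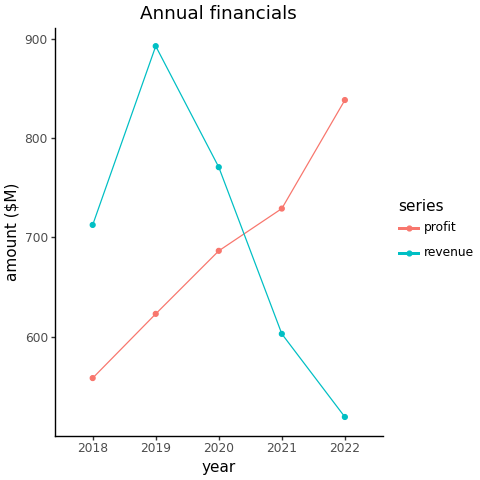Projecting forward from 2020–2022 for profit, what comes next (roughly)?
≈ 925

Last three: 700, 750, 850 → slope ≈ 75/step → next ≈ 925.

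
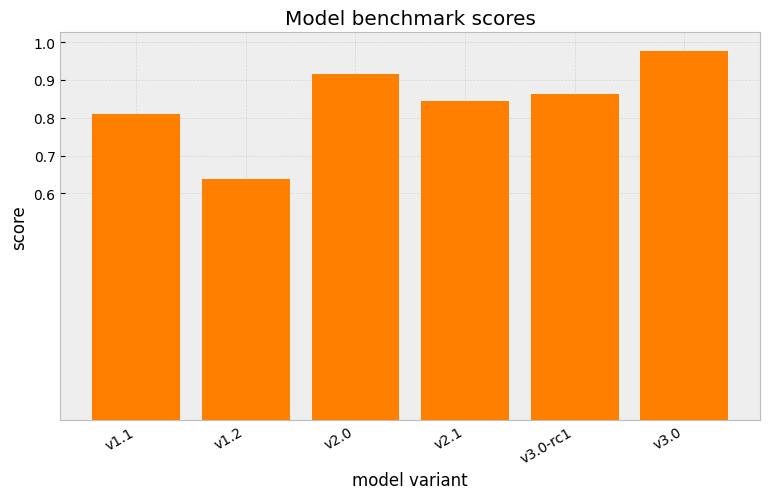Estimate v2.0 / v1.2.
≈ 1.5×

v2.0 ≈ 0.9, v1.2 ≈ 0.6; 0.9/0.6 ≈ 1.5.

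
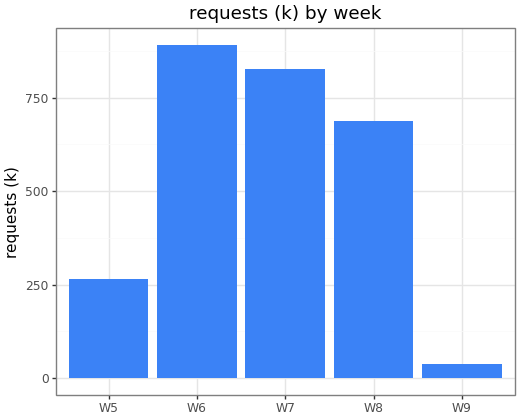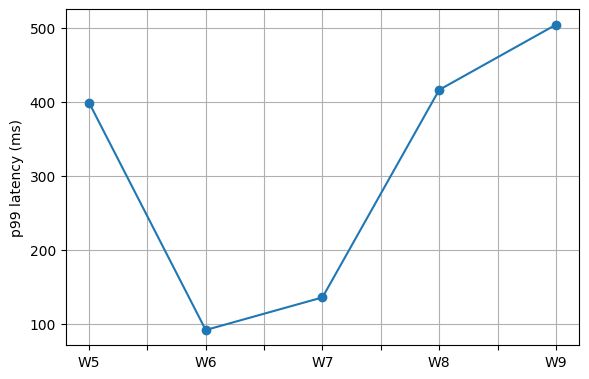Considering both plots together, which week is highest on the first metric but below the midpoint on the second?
Chart 2 median p99 latency (ms) ≈ 400; below-median weeks: W6, W7. Among those, W6 has the highest requests (k) (≈ 900).

W6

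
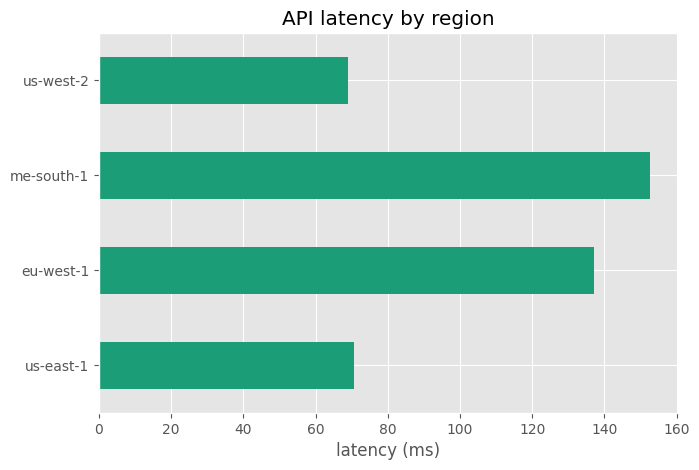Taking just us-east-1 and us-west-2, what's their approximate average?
≈ 70

(80 + 60) / 2 ≈ 70.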